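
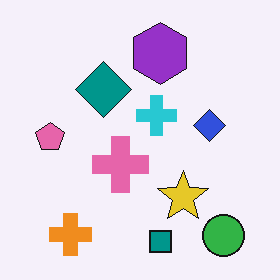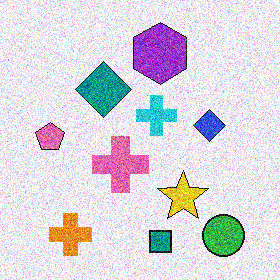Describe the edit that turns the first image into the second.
This is the original image degraded with strong gaussian noise.

Random speckle covers the whole image, including the flat background.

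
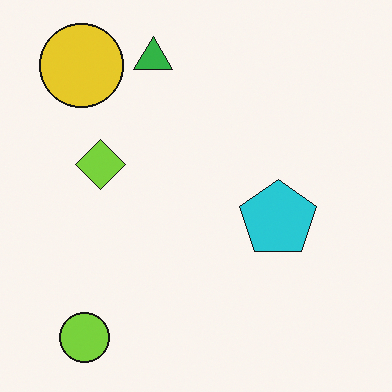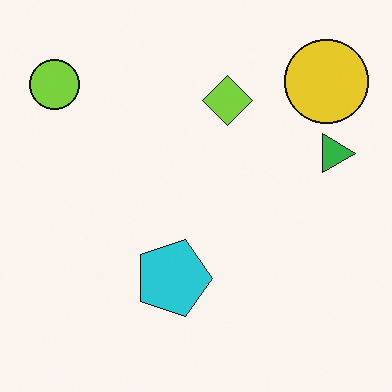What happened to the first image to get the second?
Rotated 90° clockwise.

The lime circle sits in the bottom-left of the first image and the top-left of the second — consistent with a whole-image 90° clockwise rotation.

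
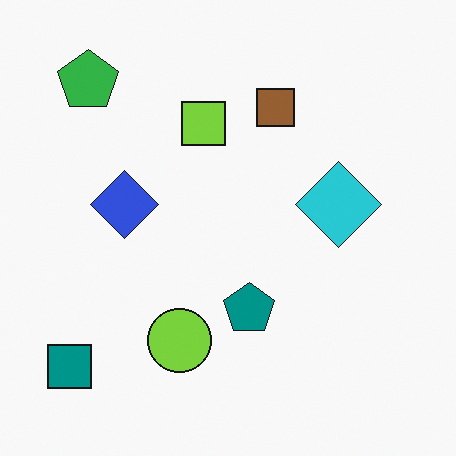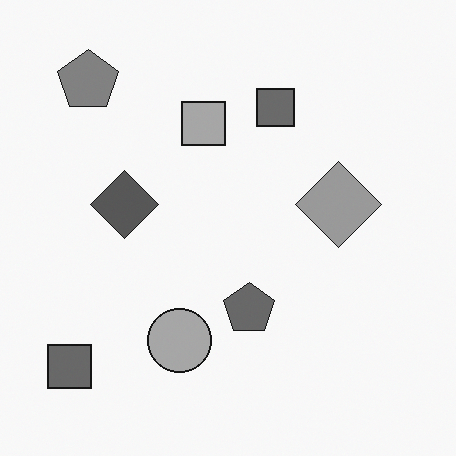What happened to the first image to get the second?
This is the original image converted to grayscale.

All color is removed — every shape is now a shade of grey.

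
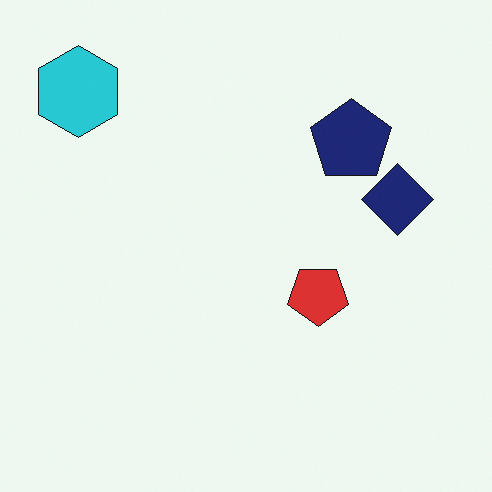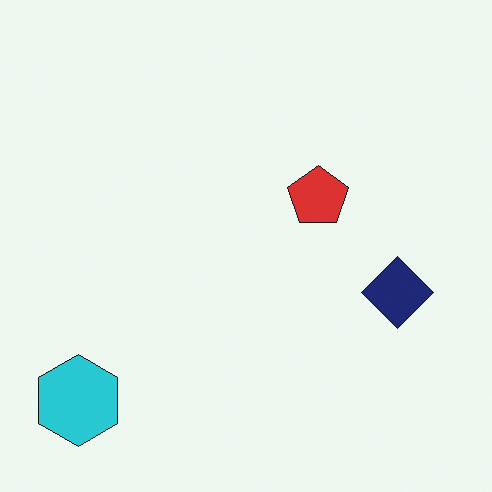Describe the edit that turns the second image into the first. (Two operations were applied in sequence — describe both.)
Flipped vertically (top ↔ bottom), then overlaid with an additional navy pentagon.

The cyan hexagon is in the bottom-left of the second image and the top-left of the first — shapes on opposite sides of the horizontal midline have swapped in a mirror flip. A navy pentagon appears in the first image that is absent from the second.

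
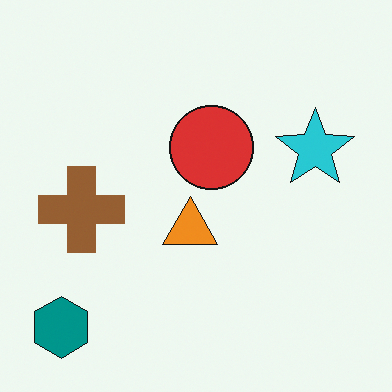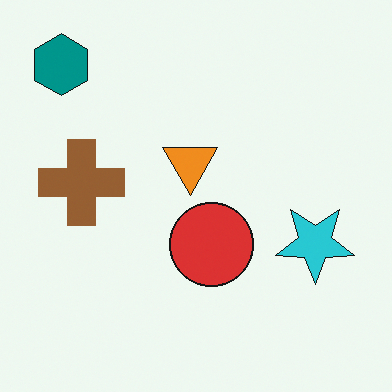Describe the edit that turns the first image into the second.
The image was flipped vertically (top ↔ bottom).

The teal hexagon is in the bottom-left of the first image and the top-left of the second — shapes on opposite sides of the horizontal midline have swapped in a mirror flip.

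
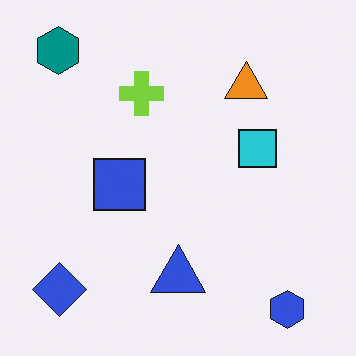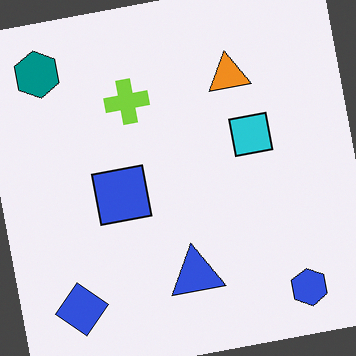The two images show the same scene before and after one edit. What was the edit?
This is the original image rotated counter-clockwise by a small amount.

Every shape is tilted by the same angle and the image corners show triangular fill wedges — a whole-image rotation by a non-right angle.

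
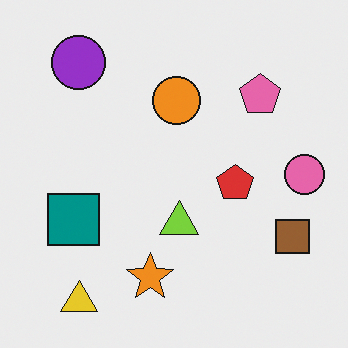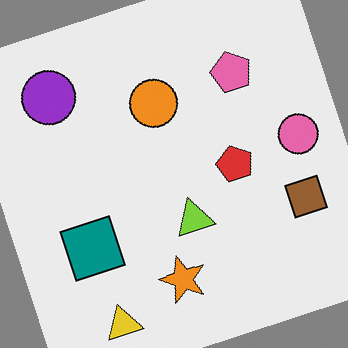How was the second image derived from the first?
The second image is the first rotated counter-clockwise by a clearly visible amount.

Every shape is tilted by the same angle and the image corners show triangular fill wedges — a whole-image rotation by a non-right angle.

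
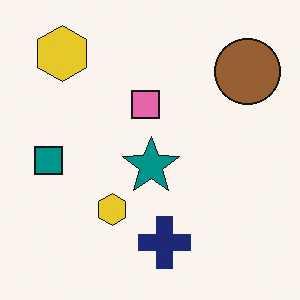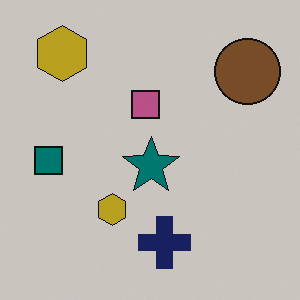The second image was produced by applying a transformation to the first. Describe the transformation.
This is the original image darkened a little.

Every pixel — background and shapes alike — is uniformly darkened.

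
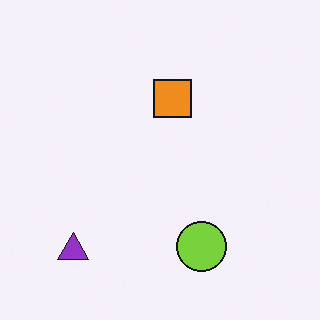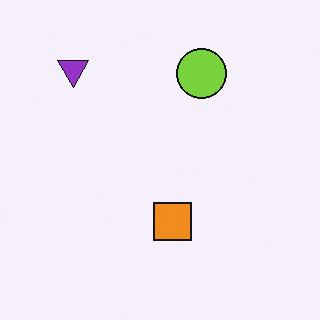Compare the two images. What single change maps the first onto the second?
The transformation is: flipped vertically (top ↔ bottom).

The purple triangle is in the bottom-left of the first image and the top-left of the second — shapes on opposite sides of the horizontal midline have swapped in a mirror flip.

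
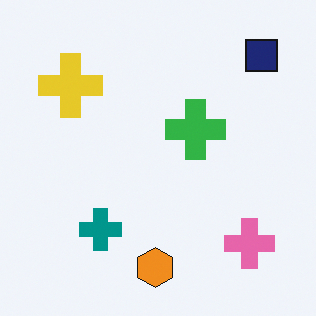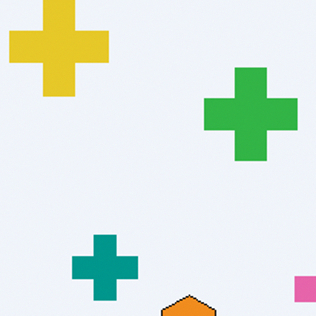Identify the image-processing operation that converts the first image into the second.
This is the original image cropped to a modestly smaller region and rescaled.

The visible shapes are larger and the field of view is narrower; shapes near the original edges may be partly or wholly outside the frame — a crop-and-rescale.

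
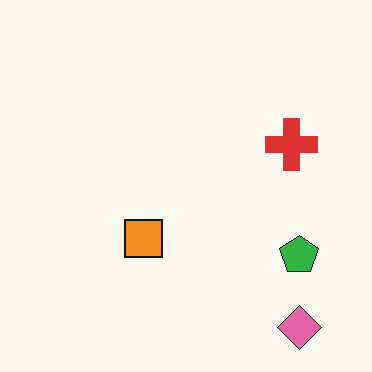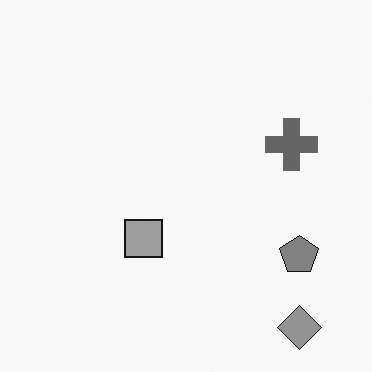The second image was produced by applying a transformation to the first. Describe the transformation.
It was converted to grayscale.

All color is removed — every shape is now a shade of grey.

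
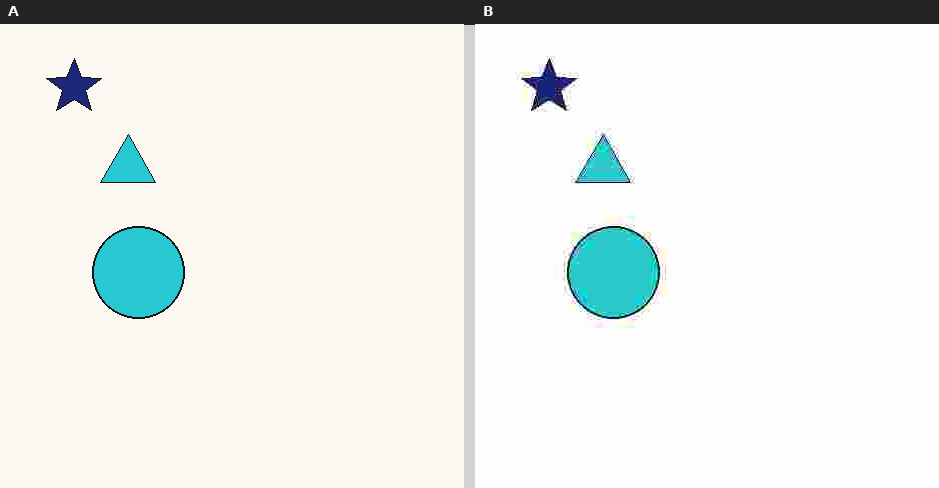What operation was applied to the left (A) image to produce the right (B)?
The image was degraded with heavy JPEG compression.

Blocky 8×8 compression artifacts appear around shape edges and the flat background shows ringing — characteristic JPEG degradation.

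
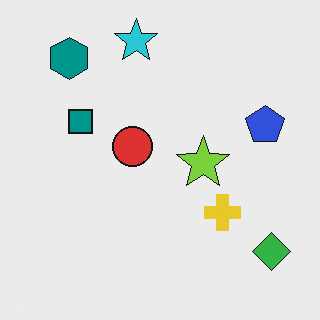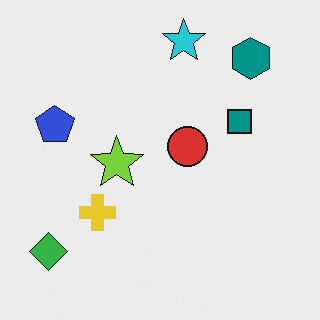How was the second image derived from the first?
The second image is the first flipped horizontally (left ↔ right).

The green diamond is in the bottom-right of the first image and the bottom-left of the second — shapes on opposite sides of the vertical midline have swapped in a mirror flip.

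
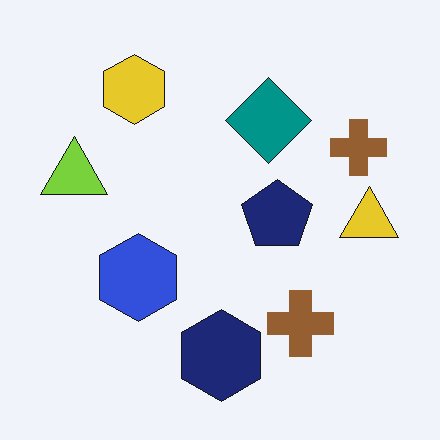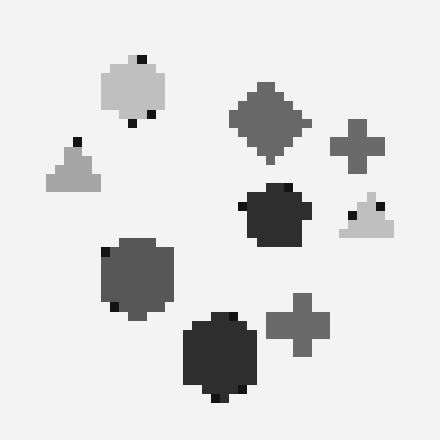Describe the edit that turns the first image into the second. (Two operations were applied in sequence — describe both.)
It was converted to grayscale, then coarsely pixelated.

All color is removed — every shape is now a shade of grey. Shapes are reduced to large square blocks; fine edges and outlines are lost — a downscale-then-upscale (mosaic) effect.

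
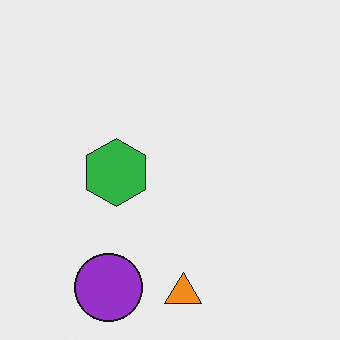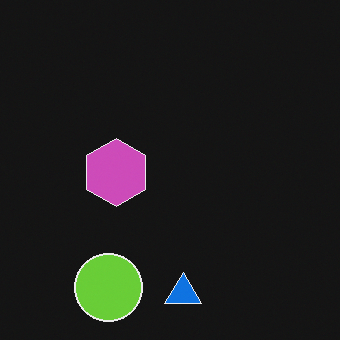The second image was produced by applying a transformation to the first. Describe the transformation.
The second image is the first color-inverted (negative).

The light background has become dark and every shape's color is its complement — a photographic negative.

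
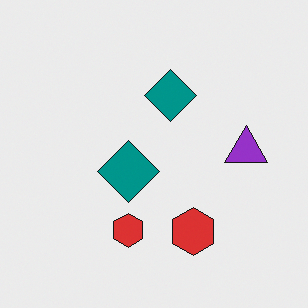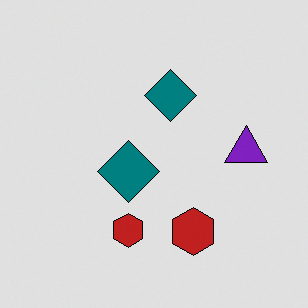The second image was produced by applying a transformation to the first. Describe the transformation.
The transformation is: posterized to a reduced palette.

Each flat color has snapped to a coarser quantized level — most visibly, the near-white background has dropped to a flat grey.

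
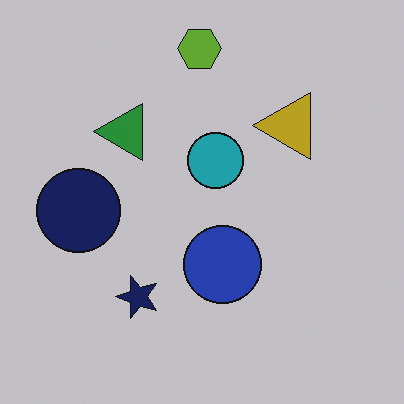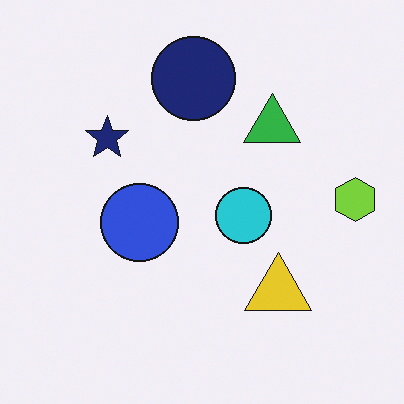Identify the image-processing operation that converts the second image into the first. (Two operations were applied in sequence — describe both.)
Darkened a little, then rotated 90° counter-clockwise.

Every pixel — background and shapes alike — is uniformly darkened. The lime hexagon sits in the right of the second image and the top of the first — consistent with a whole-image 90° counter-clockwise rotation.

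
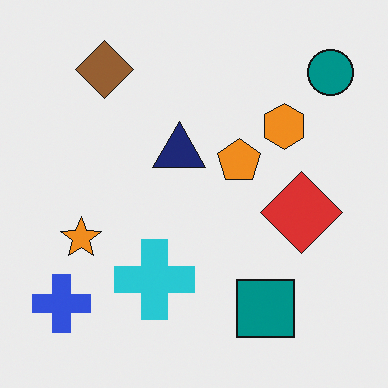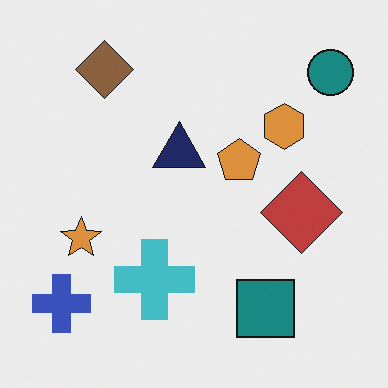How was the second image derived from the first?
Slightly desaturated.

All colors are more muted and greyish — a global saturation change.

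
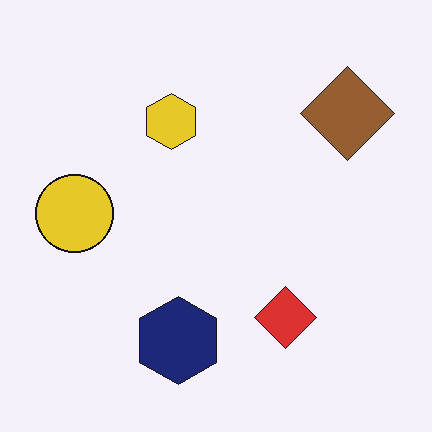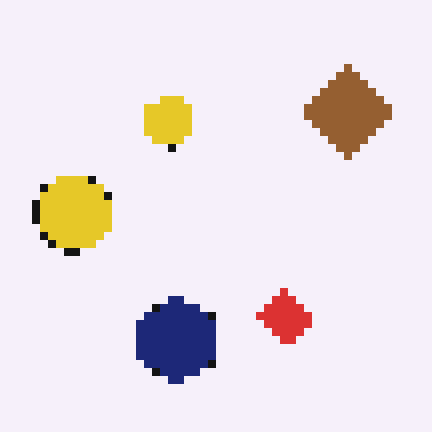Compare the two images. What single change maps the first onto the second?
The second image is the first pixelated into visible square blocks.

Shapes are reduced to large square blocks; fine edges and outlines are lost — a downscale-then-upscale (mosaic) effect.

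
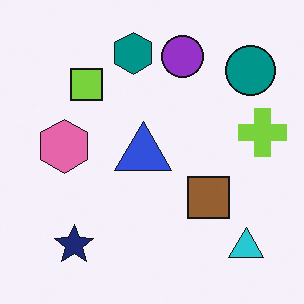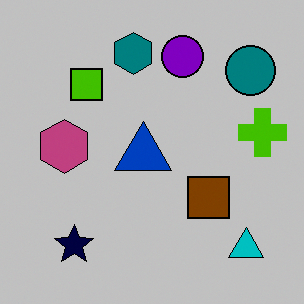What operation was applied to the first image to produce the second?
The image was aggressively posterized.

Each flat color has snapped to a coarser quantized level — most visibly, the near-white background has dropped to a flat grey.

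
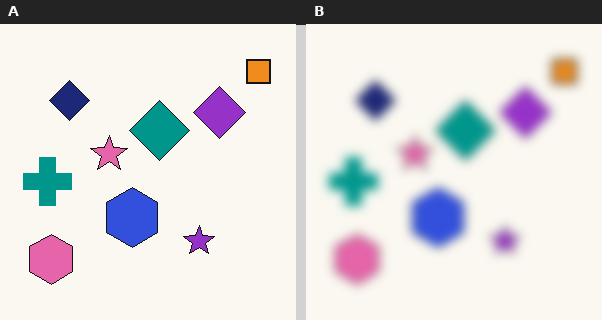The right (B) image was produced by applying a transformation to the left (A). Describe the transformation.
Strongly gaussian-blurred.

Shape edges and outlines are uniformly softened across the whole image.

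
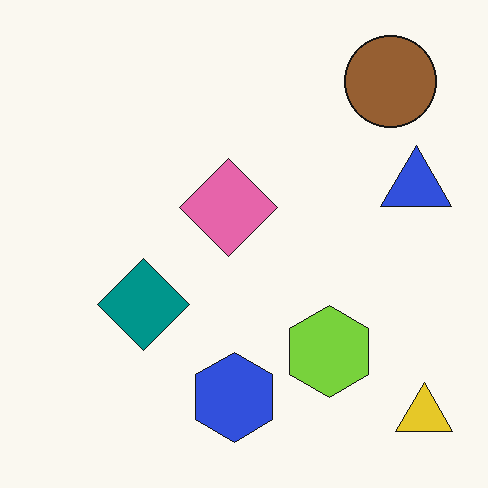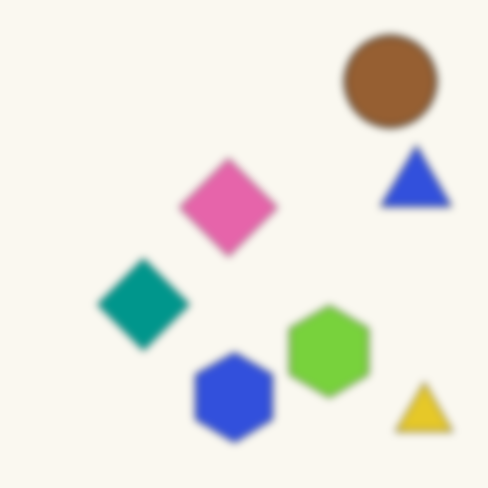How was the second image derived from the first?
The image was moderately blurred.

Shape edges and outlines are uniformly softened across the whole image.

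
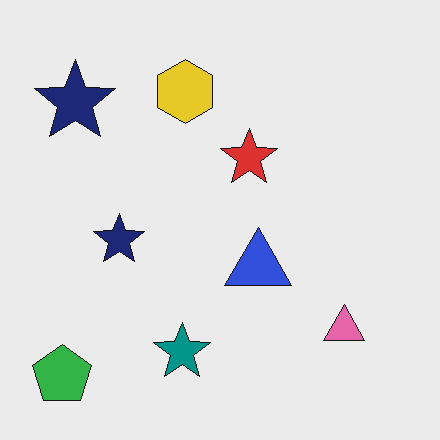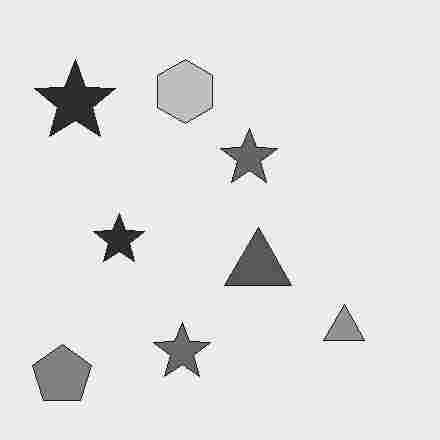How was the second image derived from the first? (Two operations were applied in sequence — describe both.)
It was converted to grayscale, then degraded with heavy JPEG compression.

All color is removed — every shape is now a shade of grey. Blocky 8×8 compression artifacts appear around shape edges and the flat background shows ringing — characteristic JPEG degradation.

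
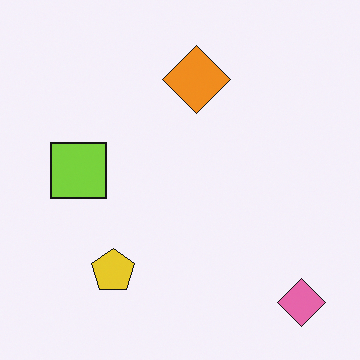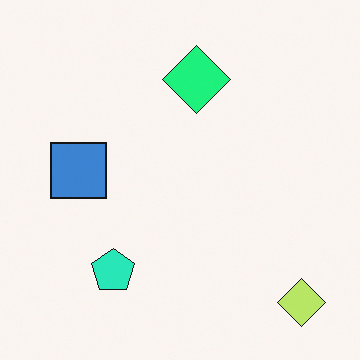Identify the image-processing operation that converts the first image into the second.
The second image is the first hue-shifted noticeably.

Every shape's color has rotated by the same amount around the hue wheel — a uniform hue shift.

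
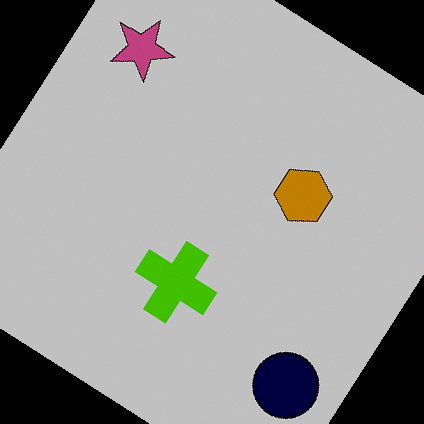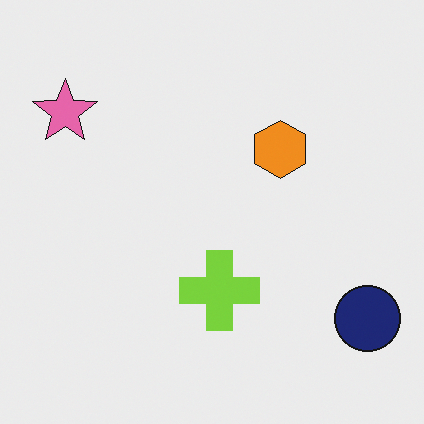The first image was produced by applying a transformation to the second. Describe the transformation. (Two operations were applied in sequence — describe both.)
It was aggressively posterized, then rotated clockwise by a large amount — several tens of degrees.

Each flat color has snapped to a coarser quantized level — most visibly, the near-white background has dropped to a flat grey. Every shape is tilted by the same angle and the image corners show triangular fill wedges — a whole-image rotation by a non-right angle.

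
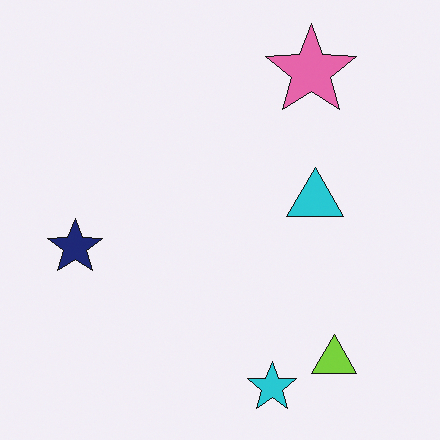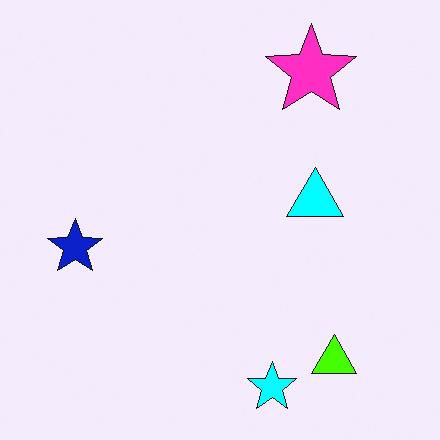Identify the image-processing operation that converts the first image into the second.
The image was made much more vivid (saturation change).

All colors are more vivid — a global saturation change.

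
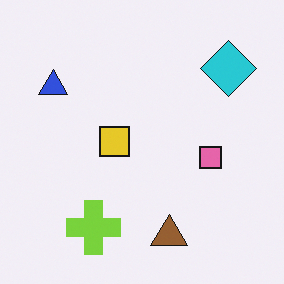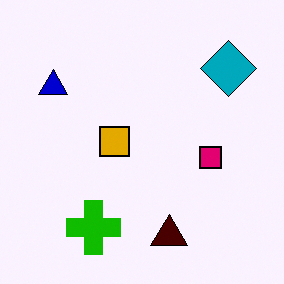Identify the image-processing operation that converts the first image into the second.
The transformation is: given much higher contrast.

Tones are pushed away from mid-grey across the whole image — a global contrast change.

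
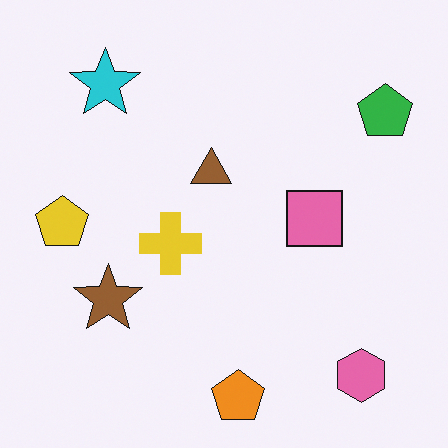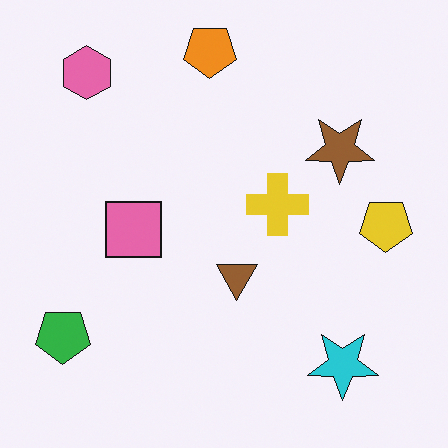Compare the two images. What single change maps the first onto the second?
This is the original image rotated 180°.

The pink hexagon sits in the bottom-right of the first image and the top-left of the second — consistent with a whole-image 180° rotation.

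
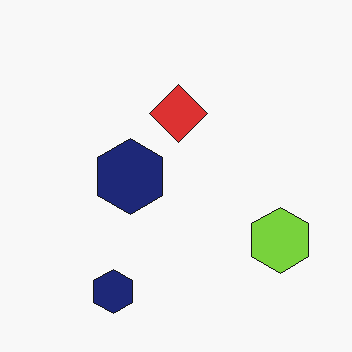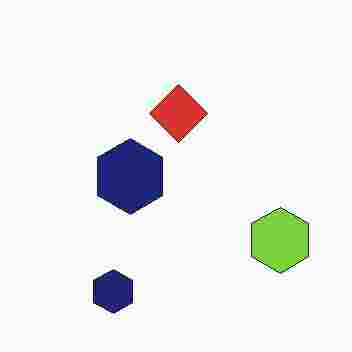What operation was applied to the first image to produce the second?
The transformation is: degraded with heavy JPEG compression.

Blocky 8×8 compression artifacts appear around shape edges and the flat background shows ringing — characteristic JPEG degradation.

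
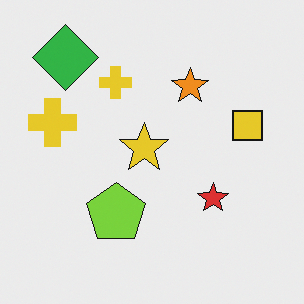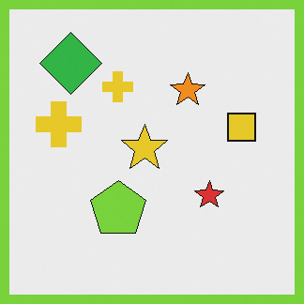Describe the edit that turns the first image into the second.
The second image is the first framed with a lime border.

A solid lime frame runs around the edge of the second image, with the content slightly shrunk inside it.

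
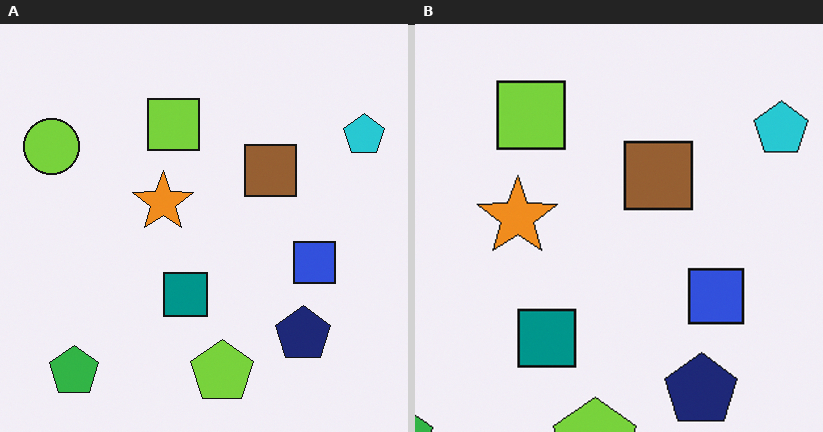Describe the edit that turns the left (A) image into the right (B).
The right (B) image is the left (A) cropped slightly and scaled back up.

The visible shapes are larger and the field of view is narrower; shapes near the original edges may be partly or wholly outside the frame — a crop-and-rescale.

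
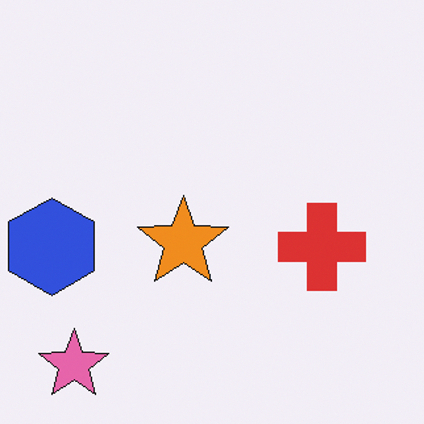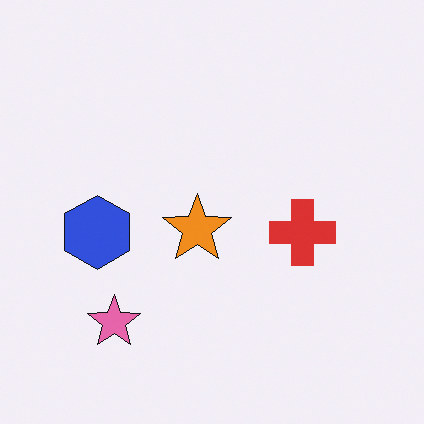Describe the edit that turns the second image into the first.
Cropped slightly and scaled back up.

The visible shapes are larger and the field of view is narrower; shapes near the original edges may be partly or wholly outside the frame — a crop-and-rescale.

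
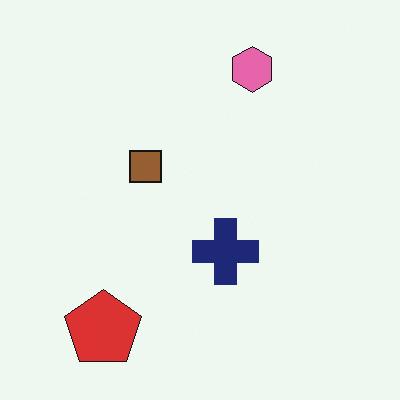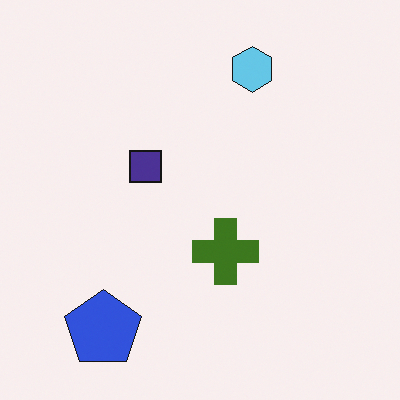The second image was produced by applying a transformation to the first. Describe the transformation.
The image was hue-shifted by a large amount.

Every shape's color has rotated by the same amount around the hue wheel — a uniform hue shift.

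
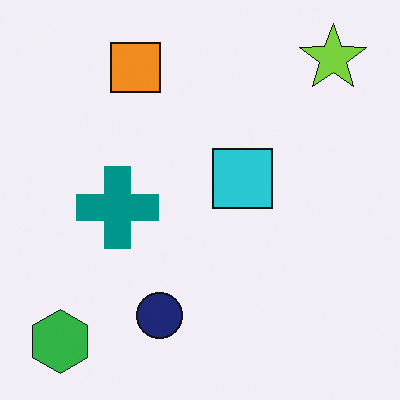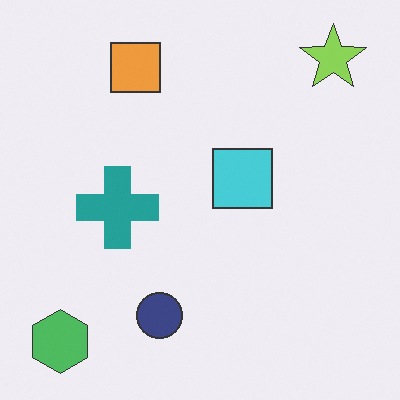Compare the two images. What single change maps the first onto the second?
It was given slightly reduced contrast.

Tones are pushed toward mid-grey across the whole image — a global contrast change.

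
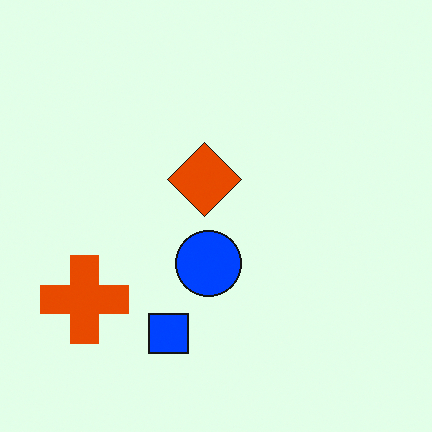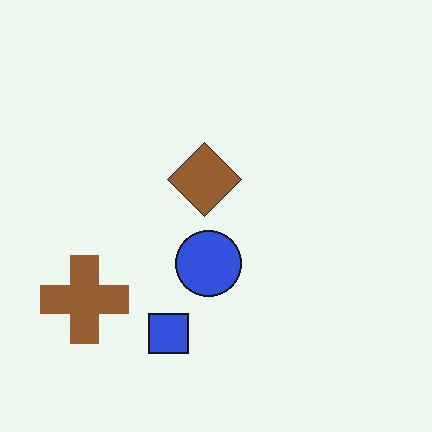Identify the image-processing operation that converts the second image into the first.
This is the original image made much more vivid (saturation change).

All colors are more vivid — a global saturation change.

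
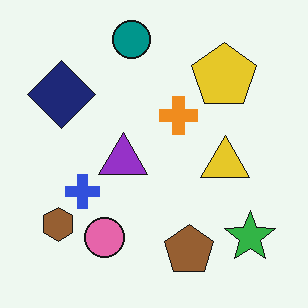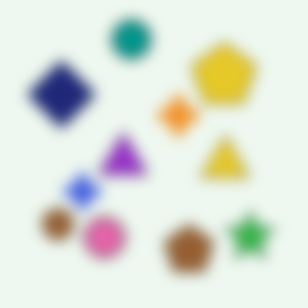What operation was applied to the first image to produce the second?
The second image is the first strongly gaussian-blurred.

Shape edges and outlines are uniformly softened across the whole image.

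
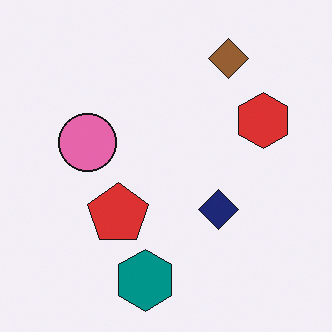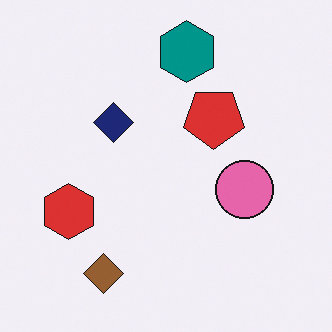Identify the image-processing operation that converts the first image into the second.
Rotated 180°.

The brown diamond sits in the top-right of the first image and the bottom-left of the second — consistent with a whole-image 180° rotation.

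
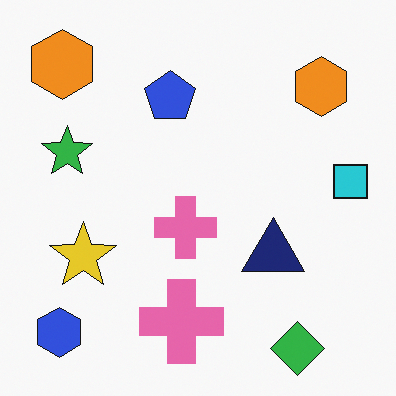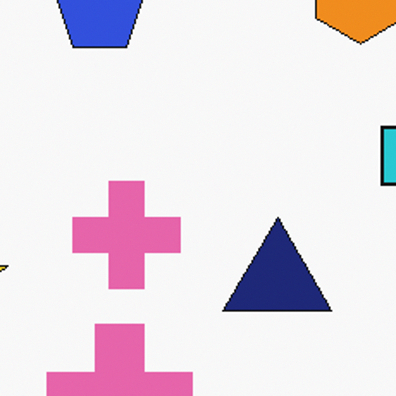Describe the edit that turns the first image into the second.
The second image is the first cropped to a noticeably smaller region and rescaled.

The visible shapes are larger and the field of view is narrower; shapes near the original edges may be partly or wholly outside the frame — a crop-and-rescale.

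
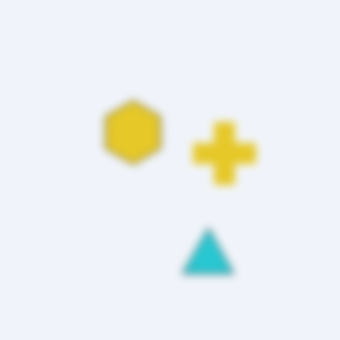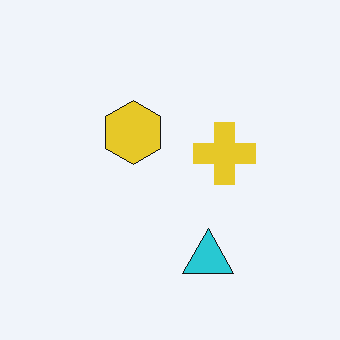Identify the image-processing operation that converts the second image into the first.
The image was moderately blurred.

Shape edges and outlines are uniformly softened across the whole image.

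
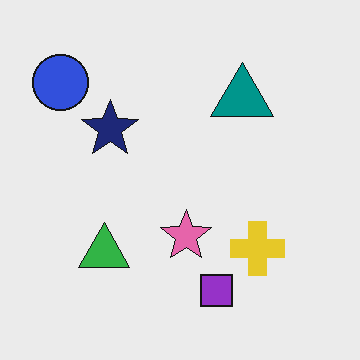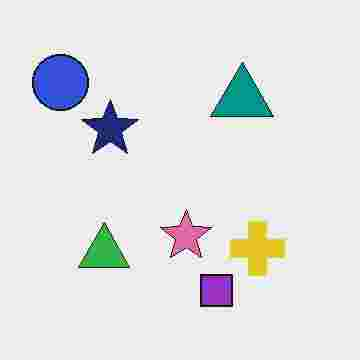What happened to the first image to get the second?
The transformation is: degraded with heavy JPEG compression.

Blocky 8×8 compression artifacts appear around shape edges and the flat background shows ringing — characteristic JPEG degradation.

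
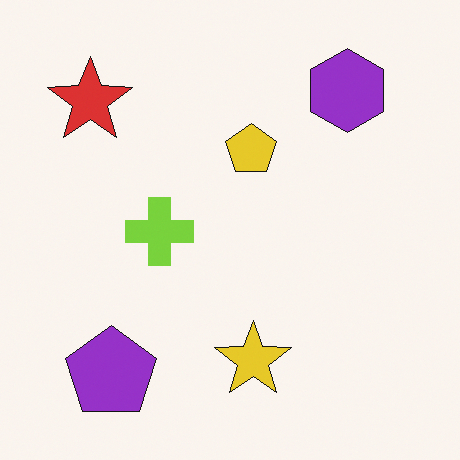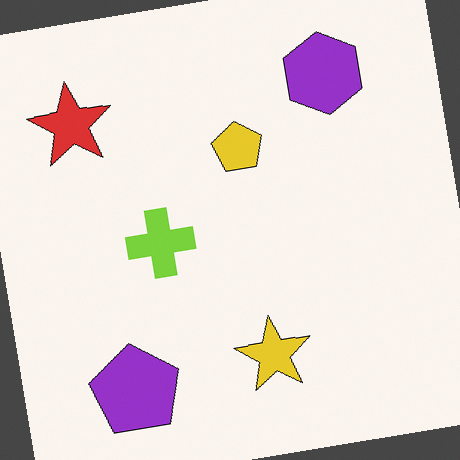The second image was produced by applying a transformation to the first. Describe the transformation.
The second image is the first rotated counter-clockwise by a small amount.

Every shape is tilted by the same angle and the image corners show triangular fill wedges — a whole-image rotation by a non-right angle.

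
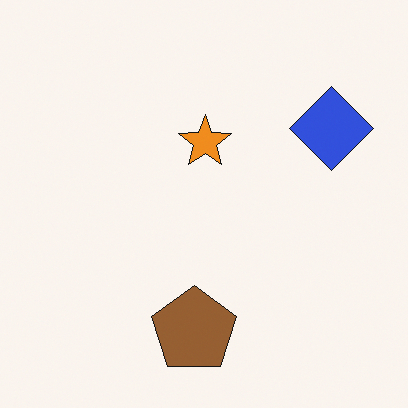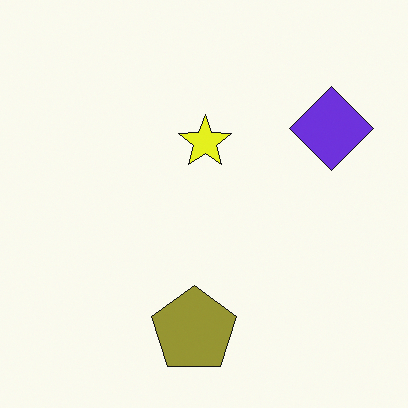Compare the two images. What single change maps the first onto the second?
Hue-shifted slightly.

Every shape's color has rotated by the same amount around the hue wheel — a uniform hue shift.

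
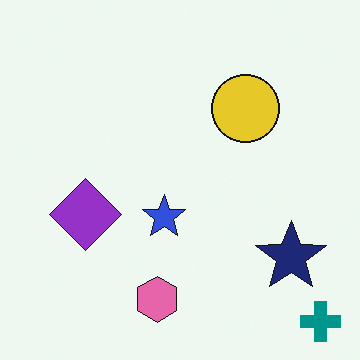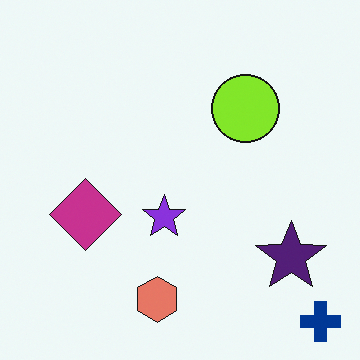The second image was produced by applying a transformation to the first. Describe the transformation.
This is the original image hue-shifted by a small amount.

Every shape's color has rotated by the same amount around the hue wheel — a uniform hue shift.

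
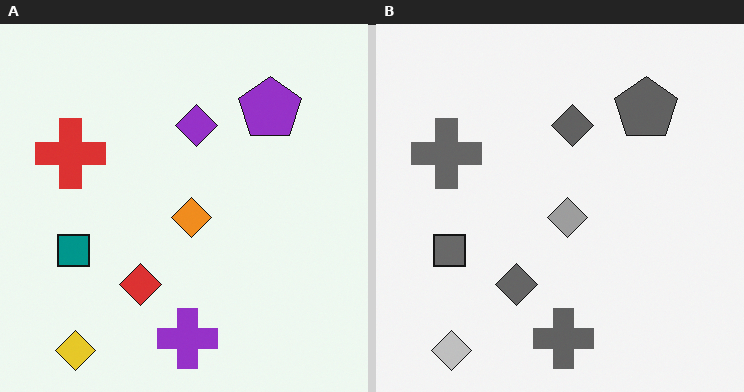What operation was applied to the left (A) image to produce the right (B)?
The image was converted to grayscale.

All color is removed — every shape is now a shade of grey.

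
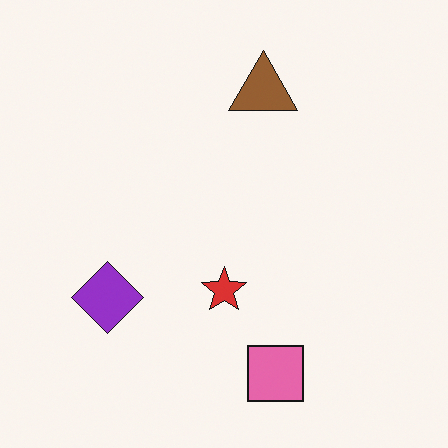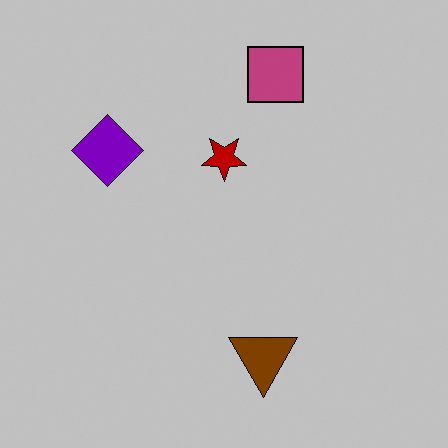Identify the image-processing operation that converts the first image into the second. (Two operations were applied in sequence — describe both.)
Flipped vertically (top ↔ bottom), then heavily posterized to just a handful of flat colors.

The pink square is in the bottom of the first image and the top of the second — shapes on opposite sides of the horizontal midline have swapped in a mirror flip. Each flat color has snapped to a coarser quantized level — most visibly, the near-white background has dropped to a flat grey.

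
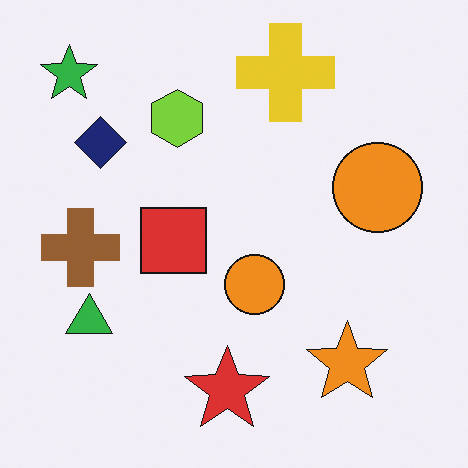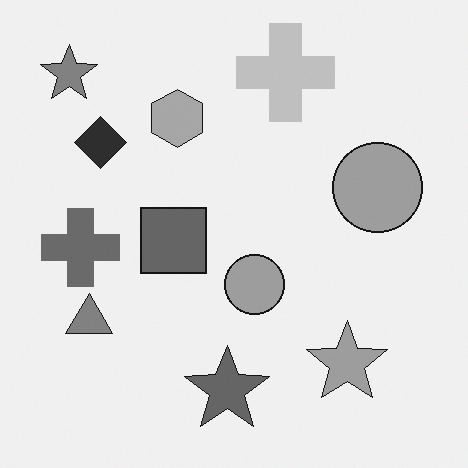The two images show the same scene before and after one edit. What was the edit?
It was converted to grayscale.

All color is removed — every shape is now a shade of grey.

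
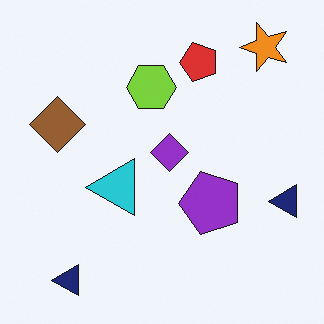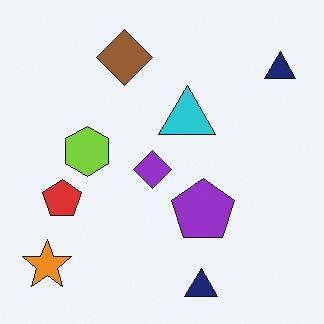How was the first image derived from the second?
It was transposed (reflected across the top-left ↔ bottom-right diagonal).

Shapes have swapped their row and column positions — what was in the top-right is now in the bottom-left — a diagonal reflection.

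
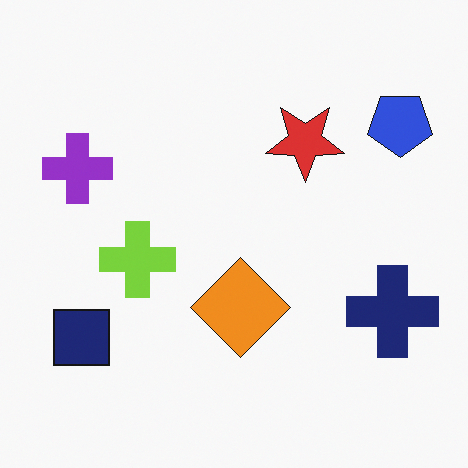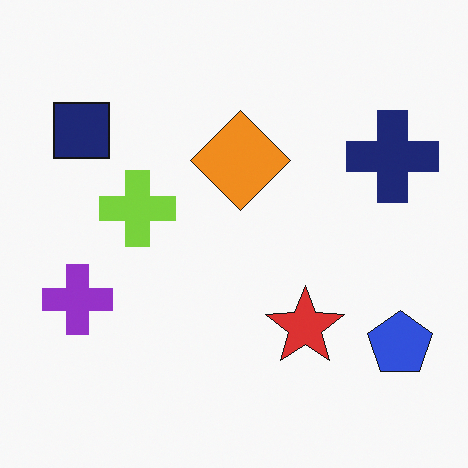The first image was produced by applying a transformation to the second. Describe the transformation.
Flipped vertically (top ↔ bottom).

The blue pentagon is in the bottom-right of the second image and the top-right of the first — shapes on opposite sides of the horizontal midline have swapped in a mirror flip.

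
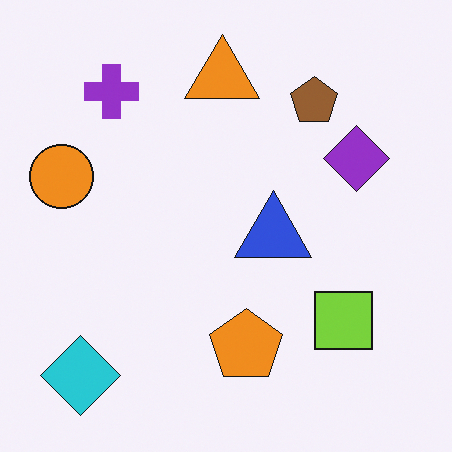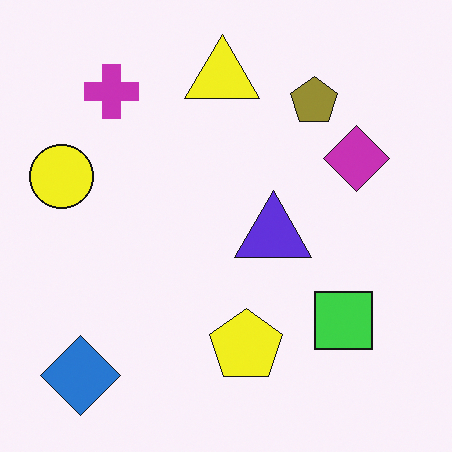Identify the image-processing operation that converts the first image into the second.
The transformation is: hue-shifted slightly.

Every shape's color has rotated by the same amount around the hue wheel — a uniform hue shift.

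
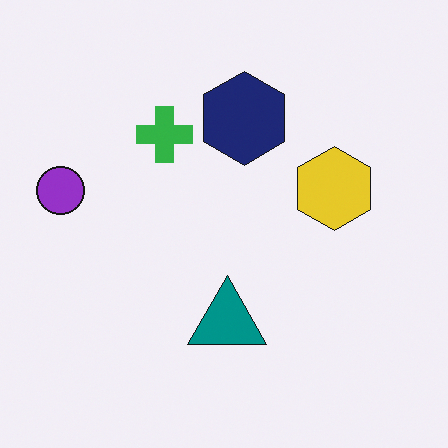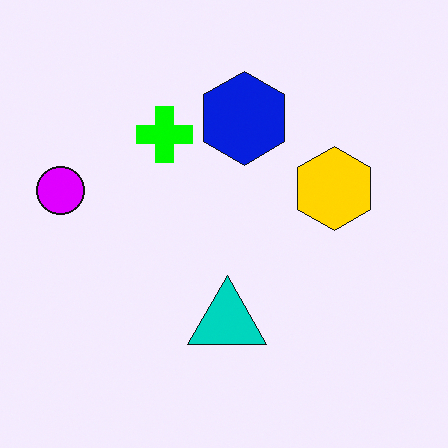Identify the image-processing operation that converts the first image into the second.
The second image is the first heavily oversaturated.

All colors are more vivid — a global saturation change.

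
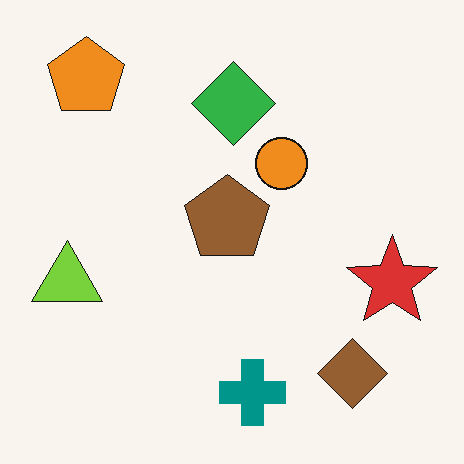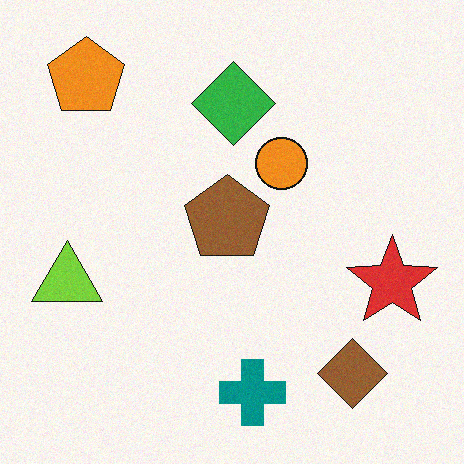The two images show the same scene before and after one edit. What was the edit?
This is the original image degraded with subtle gaussian noise.

Random speckle covers the whole image, including the flat background.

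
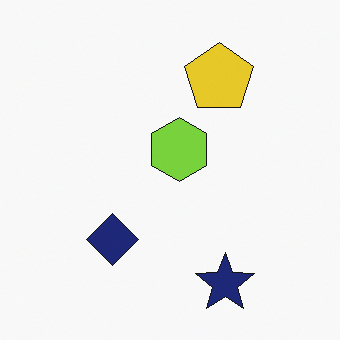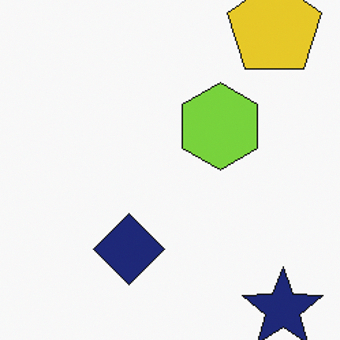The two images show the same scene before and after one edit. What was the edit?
The image was cropped to a modestly smaller region and rescaled.

The visible shapes are larger and the field of view is narrower; shapes near the original edges may be partly or wholly outside the frame — a crop-and-rescale.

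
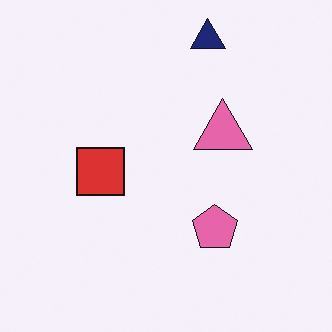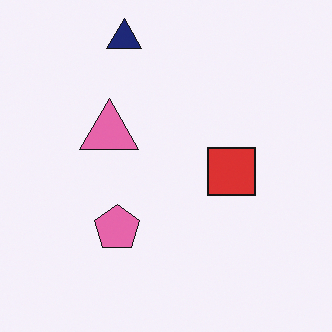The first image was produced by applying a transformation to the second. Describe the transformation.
The transformation is: flipped horizontally (left ↔ right).

The red square is in the right of the second image and the left of the first — shapes on opposite sides of the vertical midline have swapped in a mirror flip.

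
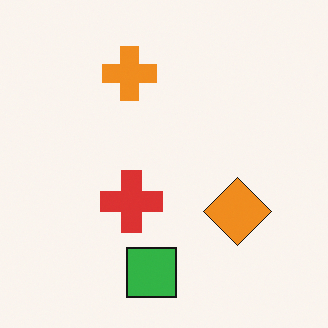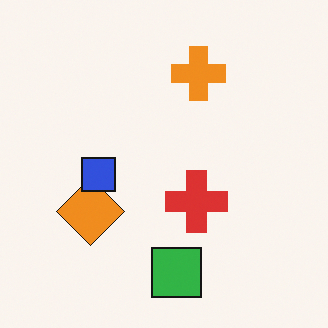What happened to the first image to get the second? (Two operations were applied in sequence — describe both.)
This is the original image flipped horizontally (left ↔ right), then overlaid with an additional blue square.

The orange diamond is in the right of the first image and the left of the second — shapes on opposite sides of the vertical midline have swapped in a mirror flip. A blue square appears in the second image that is absent from the first.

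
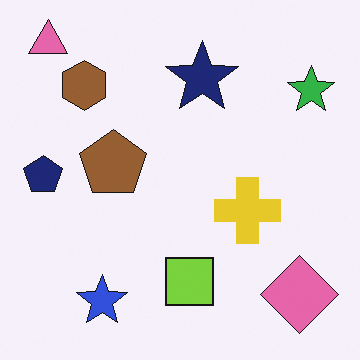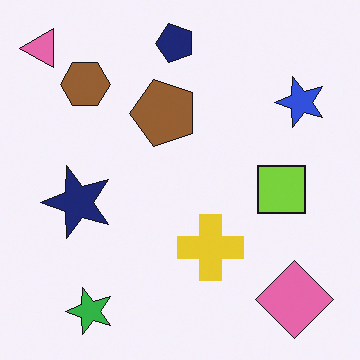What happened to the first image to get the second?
Transposed (reflected across the top-left ↔ bottom-right diagonal).

Shapes have swapped their row and column positions — what was in the top-right is now in the bottom-left — a diagonal reflection.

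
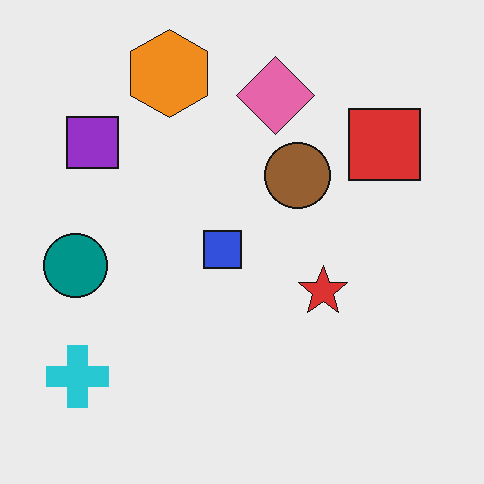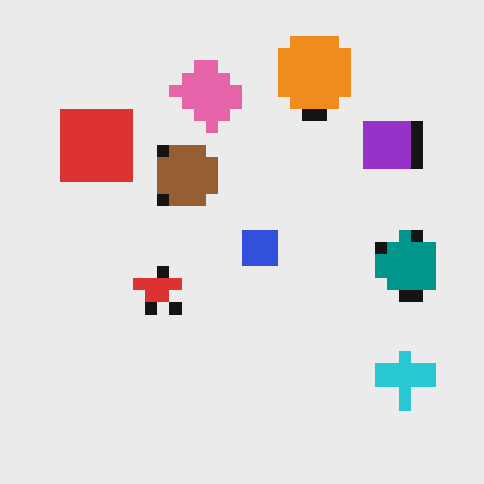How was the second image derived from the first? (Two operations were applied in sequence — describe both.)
Flipped horizontally (left ↔ right), then heavily pixelated into large blocks.

The teal circle is in the left of the first image and the right of the second — shapes on opposite sides of the vertical midline have swapped in a mirror flip. Shapes are reduced to large square blocks; fine edges and outlines are lost — a downscale-then-upscale (mosaic) effect.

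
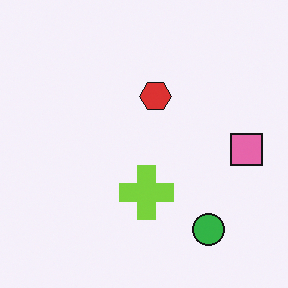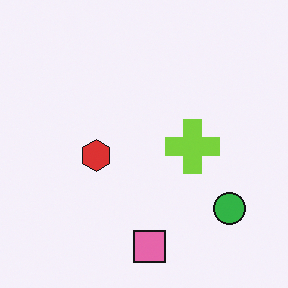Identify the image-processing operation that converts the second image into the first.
The transformation is: transposed (reflected across the top-left ↔ bottom-right diagonal).

Shapes have swapped their row and column positions — what was in the top-right is now in the bottom-left — a diagonal reflection.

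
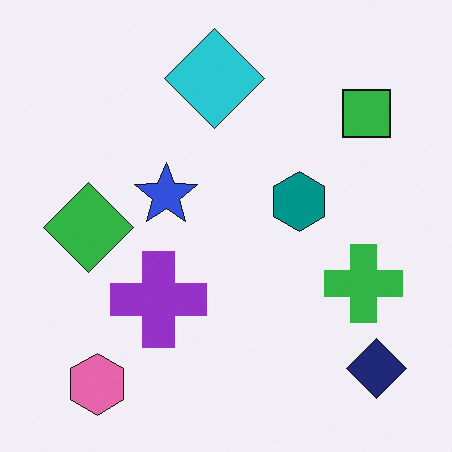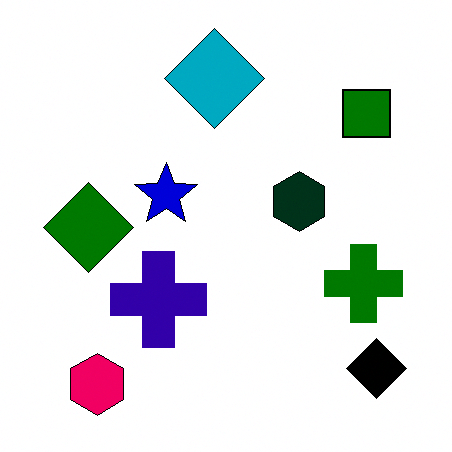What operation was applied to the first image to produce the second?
The image was given much higher contrast.

Tones are pushed away from mid-grey across the whole image — a global contrast change.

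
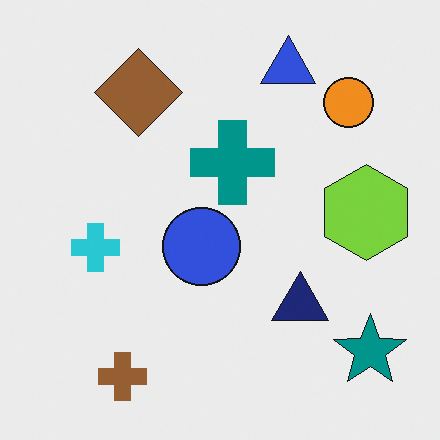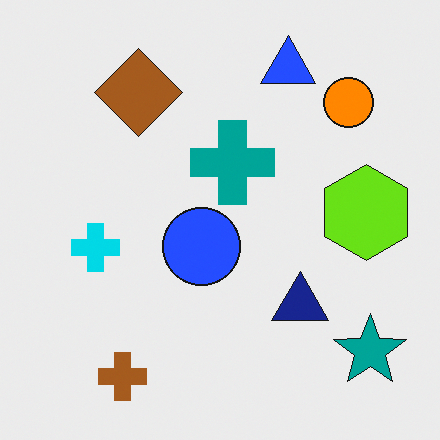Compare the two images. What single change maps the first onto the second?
This is the original image slightly oversaturated.

All colors are more vivid — a global saturation change.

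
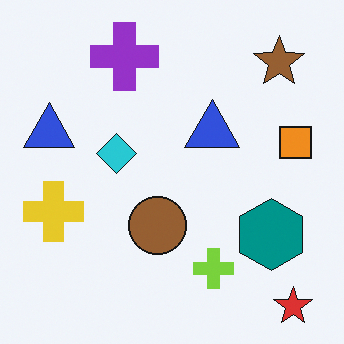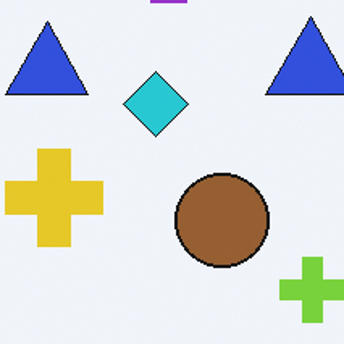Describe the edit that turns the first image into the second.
The image was cropped to a modestly smaller region and rescaled.

The visible shapes are larger and the field of view is narrower; shapes near the original edges may be partly or wholly outside the frame — a crop-and-rescale.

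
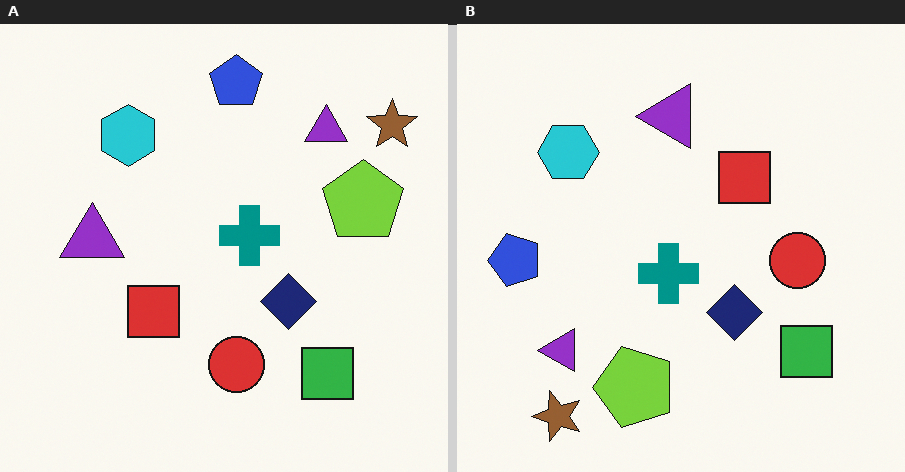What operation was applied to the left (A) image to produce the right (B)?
This is the original image transposed (reflected across the top-left ↔ bottom-right diagonal).

Shapes have swapped their row and column positions — what was in the top-right is now in the bottom-left — a diagonal reflection.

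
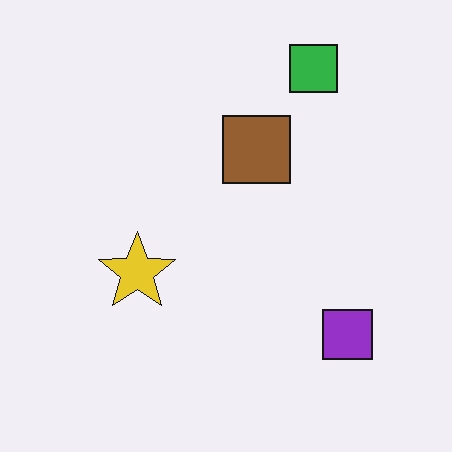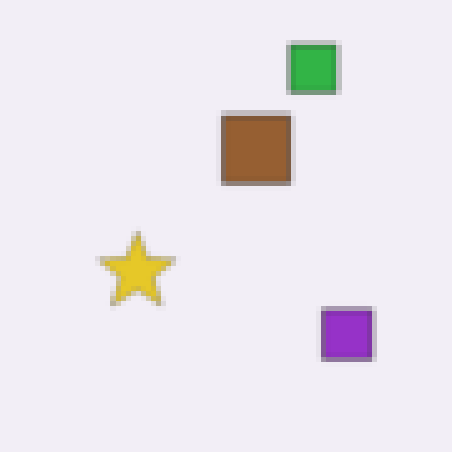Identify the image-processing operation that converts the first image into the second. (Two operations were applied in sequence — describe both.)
Slightly softened, then lightly pixelated (a mild mosaic effect).

Shape edges and outlines are uniformly softened across the whole image. Shapes are reduced to large square blocks; fine edges and outlines are lost — a downscale-then-upscale (mosaic) effect.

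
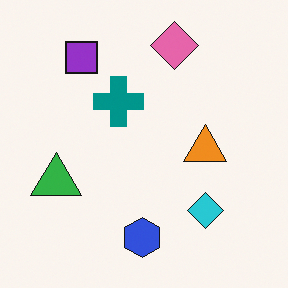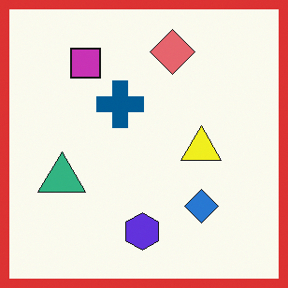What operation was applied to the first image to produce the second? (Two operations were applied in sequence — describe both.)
This is the original image hue-shifted by a small amount, then framed with a red border.

Every shape's color has rotated by the same amount around the hue wheel — a uniform hue shift. A solid red frame runs around the edge of the second image, with the content slightly shrunk inside it.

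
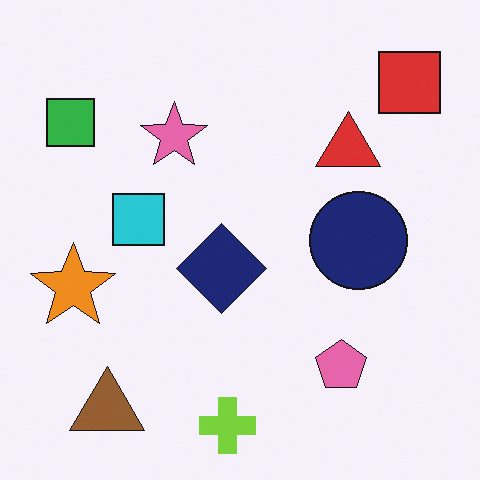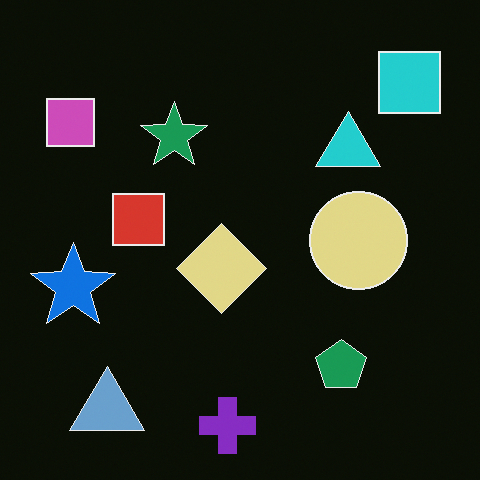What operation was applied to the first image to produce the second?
The transformation is: color-inverted (negative).

The light background has become dark and every shape's color is its complement — a photographic negative.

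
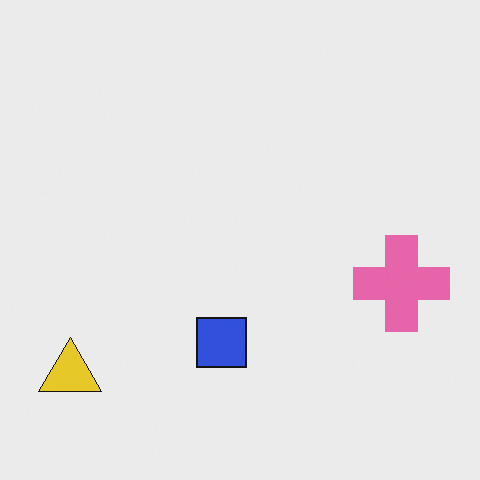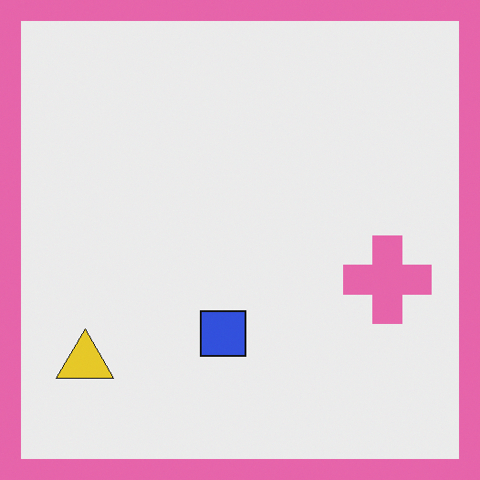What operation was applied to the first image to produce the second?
The image was framed with a pink border.

A solid pink frame runs around the edge of the second image, with the content slightly shrunk inside it.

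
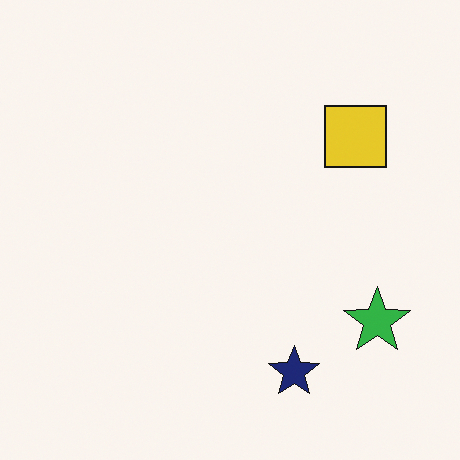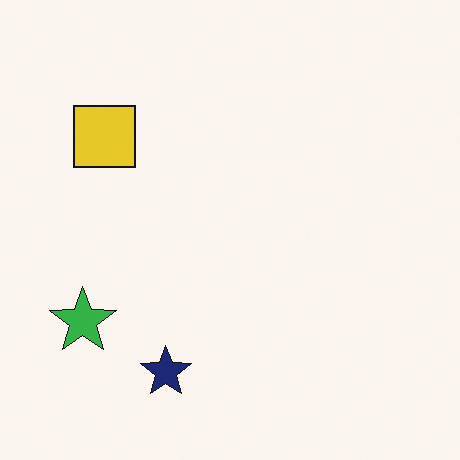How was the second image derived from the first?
Flipped horizontally (left ↔ right).

The green star is in the bottom-right of the first image and the bottom-left of the second — shapes on opposite sides of the vertical midline have swapped in a mirror flip.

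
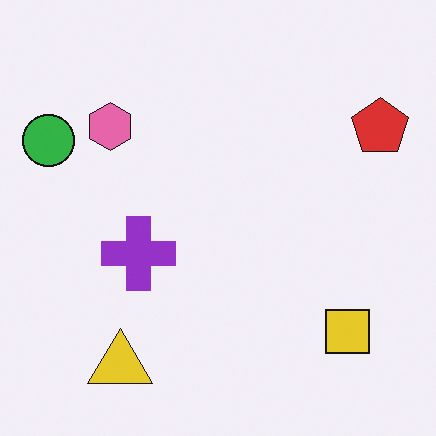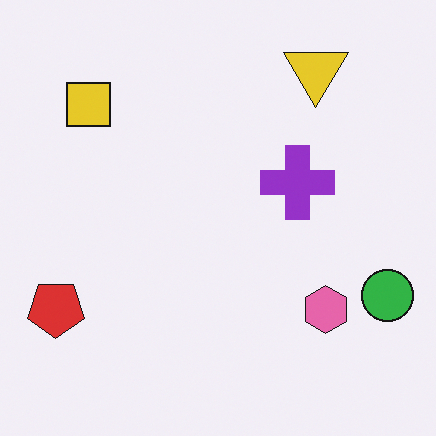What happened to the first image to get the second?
It was rotated 180°.

The green circle sits in the top-left of the first image and the bottom-right of the second — consistent with a whole-image 180° rotation.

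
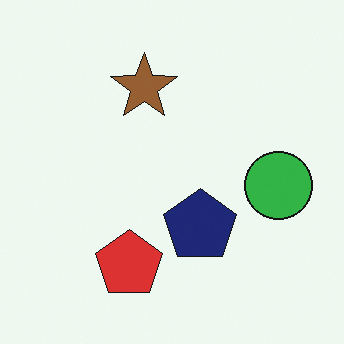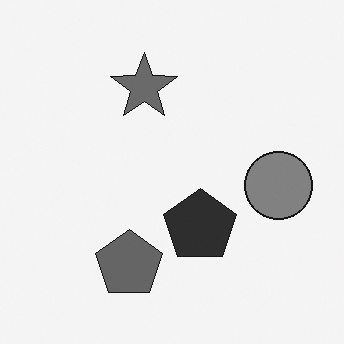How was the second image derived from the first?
The second image is the first converted to grayscale.

All color is removed — every shape is now a shade of grey.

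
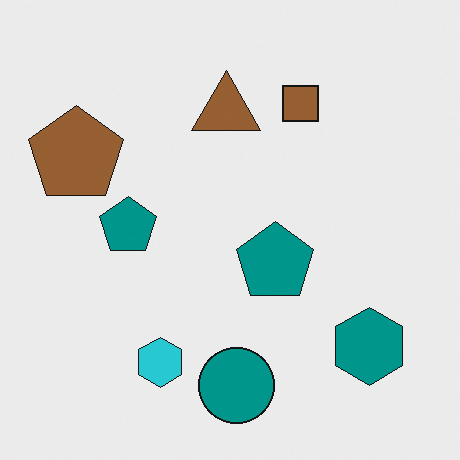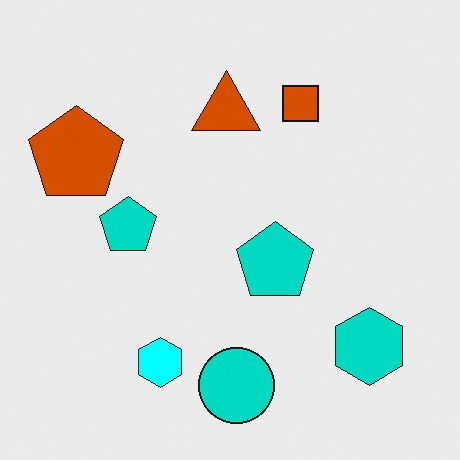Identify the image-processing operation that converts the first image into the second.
Made much more vivid (saturation change).

All colors are more vivid — a global saturation change.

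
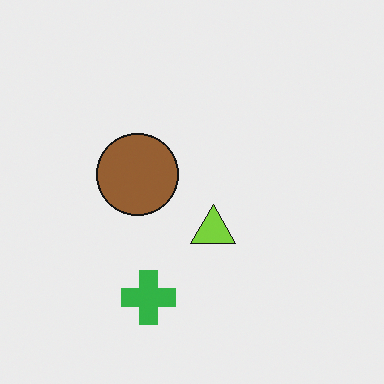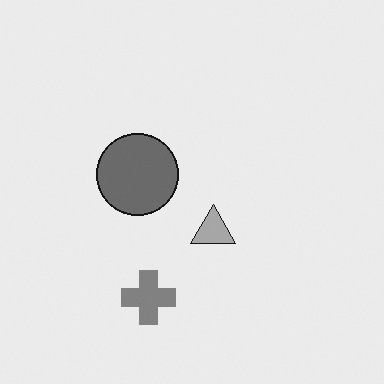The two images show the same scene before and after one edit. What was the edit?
The second image is the first converted to grayscale.

All color is removed — every shape is now a shade of grey.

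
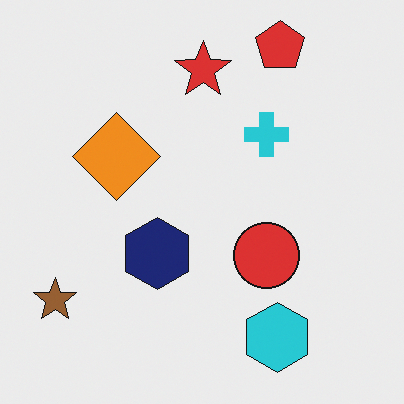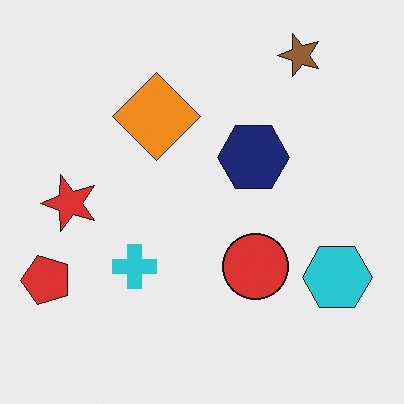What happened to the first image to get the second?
The second image is the first transposed (reflected across the top-left ↔ bottom-right diagonal).

Shapes have swapped their row and column positions — what was in the top-right is now in the bottom-left — a diagonal reflection.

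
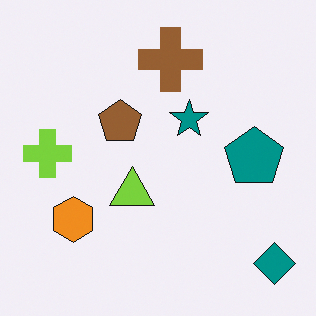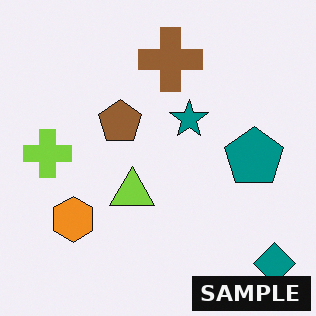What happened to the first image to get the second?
Watermarked with the text "SAMPLE" in the lower-right corner.

A dark label reading "SAMPLE" appears in the lower-right corner.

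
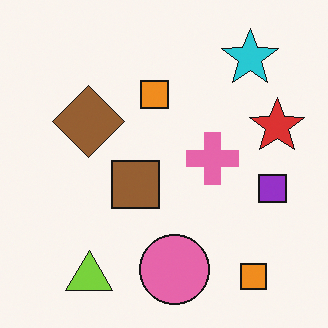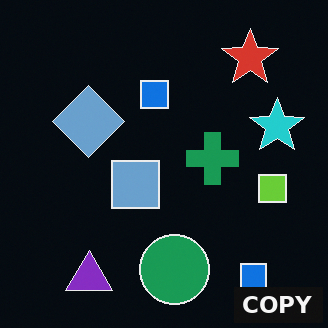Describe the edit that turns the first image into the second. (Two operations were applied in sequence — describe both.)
Color-inverted (negative), then watermarked with the text "COPY" in the lower-right corner.

The light background has become dark and every shape's color is its complement — a photographic negative. A dark label reading "COPY" appears in the lower-right corner.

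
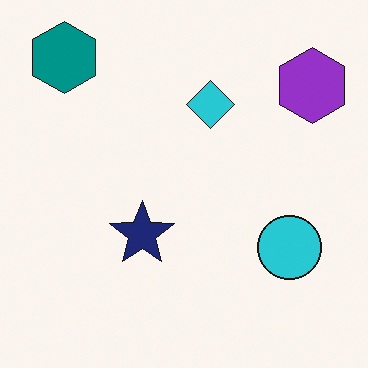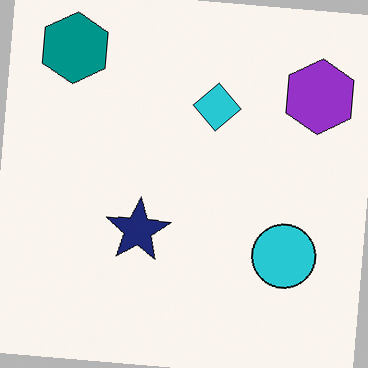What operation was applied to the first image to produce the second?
The second image is the first rotated clockwise by a small amount.

Every shape is tilted by the same angle and the image corners show triangular fill wedges — a whole-image rotation by a non-right angle.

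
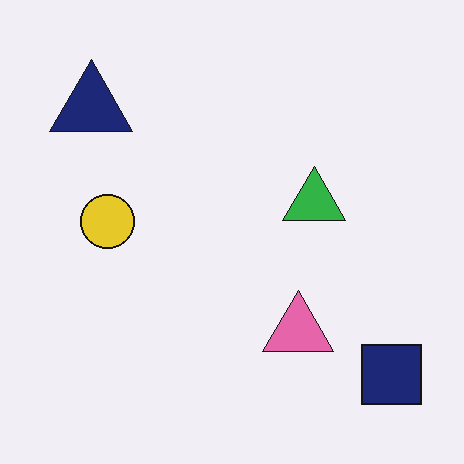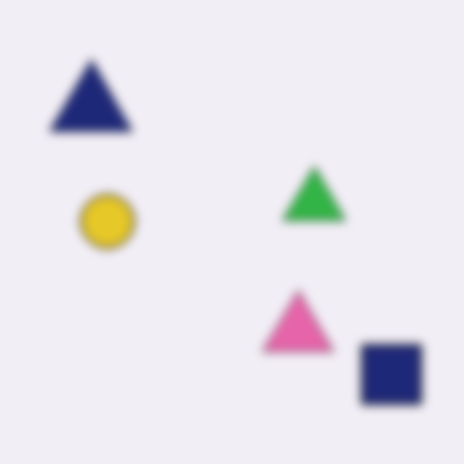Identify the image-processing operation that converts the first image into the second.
This is the original image moderately blurred.

Shape edges and outlines are uniformly softened across the whole image.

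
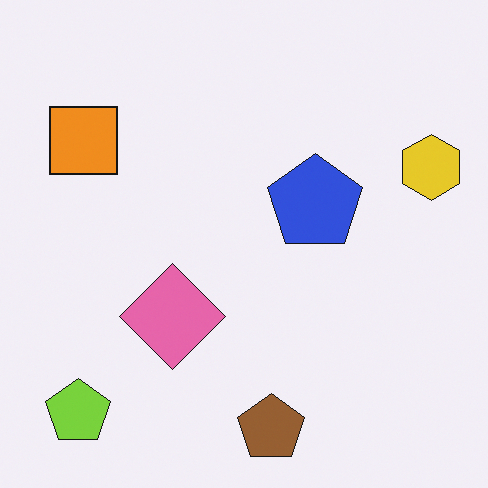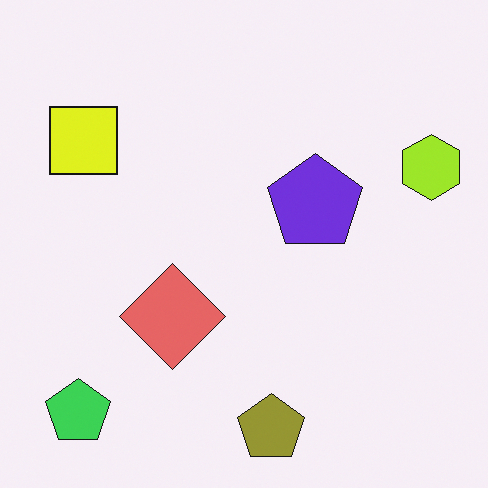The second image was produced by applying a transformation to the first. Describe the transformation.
This is the original image hue-shifted by a small amount.

Every shape's color has rotated by the same amount around the hue wheel — a uniform hue shift.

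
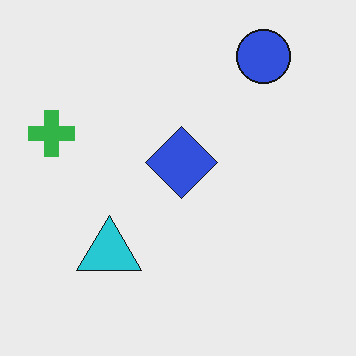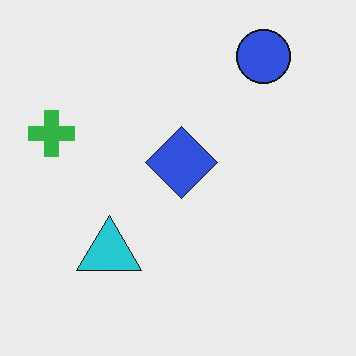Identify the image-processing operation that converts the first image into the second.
It was JPEG-compressed with visible artifacts.

Blocky 8×8 compression artifacts appear around shape edges and the flat background shows ringing — characteristic JPEG degradation.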